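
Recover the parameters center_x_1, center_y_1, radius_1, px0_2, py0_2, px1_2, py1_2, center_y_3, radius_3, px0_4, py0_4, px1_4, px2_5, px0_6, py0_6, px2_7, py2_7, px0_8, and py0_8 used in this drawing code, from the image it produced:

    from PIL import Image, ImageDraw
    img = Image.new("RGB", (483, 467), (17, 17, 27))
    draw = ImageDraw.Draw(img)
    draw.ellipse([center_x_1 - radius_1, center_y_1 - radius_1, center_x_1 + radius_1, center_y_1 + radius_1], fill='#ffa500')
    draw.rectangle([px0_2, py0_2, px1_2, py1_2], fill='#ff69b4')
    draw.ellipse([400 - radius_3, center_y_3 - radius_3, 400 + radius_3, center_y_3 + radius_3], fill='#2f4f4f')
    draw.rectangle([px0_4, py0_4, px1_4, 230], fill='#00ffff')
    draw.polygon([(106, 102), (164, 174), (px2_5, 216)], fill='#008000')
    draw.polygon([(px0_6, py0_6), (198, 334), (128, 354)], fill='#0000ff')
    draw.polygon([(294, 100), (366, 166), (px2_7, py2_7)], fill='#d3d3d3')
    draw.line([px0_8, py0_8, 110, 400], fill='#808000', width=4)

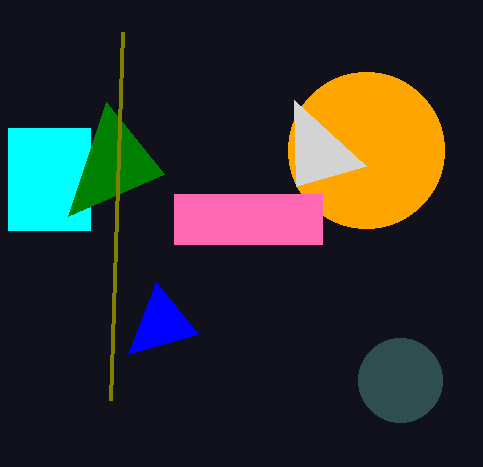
center_x_1 = 366; center_y_1 = 150; radius_1 = 78; px0_2 = 174; py0_2 = 194; px1_2 = 322; py1_2 = 244; center_y_3 = 380; radius_3 = 42; px0_4 = 8; py0_4 = 128; px1_4 = 90; px2_5 = 68; px0_6 = 156; py0_6 = 282; px2_7 = 296; py2_7 = 186; px0_8 = 122; py0_8 = 32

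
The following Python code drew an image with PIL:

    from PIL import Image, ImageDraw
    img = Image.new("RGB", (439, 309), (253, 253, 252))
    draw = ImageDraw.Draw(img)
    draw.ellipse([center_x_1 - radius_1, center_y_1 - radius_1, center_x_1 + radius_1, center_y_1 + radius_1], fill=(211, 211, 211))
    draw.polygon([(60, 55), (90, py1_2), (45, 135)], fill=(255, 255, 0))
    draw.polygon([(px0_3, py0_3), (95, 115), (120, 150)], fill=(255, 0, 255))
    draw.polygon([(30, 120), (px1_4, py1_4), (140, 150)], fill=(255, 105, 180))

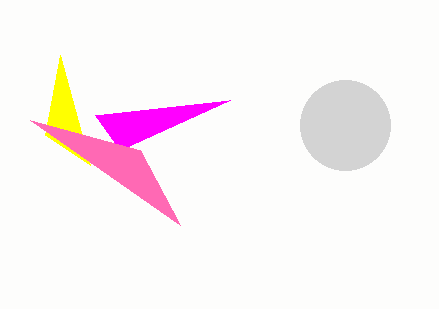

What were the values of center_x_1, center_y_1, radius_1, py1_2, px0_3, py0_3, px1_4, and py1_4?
center_x_1 = 345
center_y_1 = 125
radius_1 = 45
py1_2 = 165
px0_3 = 230
py0_3 = 100
px1_4 = 180
py1_4 = 225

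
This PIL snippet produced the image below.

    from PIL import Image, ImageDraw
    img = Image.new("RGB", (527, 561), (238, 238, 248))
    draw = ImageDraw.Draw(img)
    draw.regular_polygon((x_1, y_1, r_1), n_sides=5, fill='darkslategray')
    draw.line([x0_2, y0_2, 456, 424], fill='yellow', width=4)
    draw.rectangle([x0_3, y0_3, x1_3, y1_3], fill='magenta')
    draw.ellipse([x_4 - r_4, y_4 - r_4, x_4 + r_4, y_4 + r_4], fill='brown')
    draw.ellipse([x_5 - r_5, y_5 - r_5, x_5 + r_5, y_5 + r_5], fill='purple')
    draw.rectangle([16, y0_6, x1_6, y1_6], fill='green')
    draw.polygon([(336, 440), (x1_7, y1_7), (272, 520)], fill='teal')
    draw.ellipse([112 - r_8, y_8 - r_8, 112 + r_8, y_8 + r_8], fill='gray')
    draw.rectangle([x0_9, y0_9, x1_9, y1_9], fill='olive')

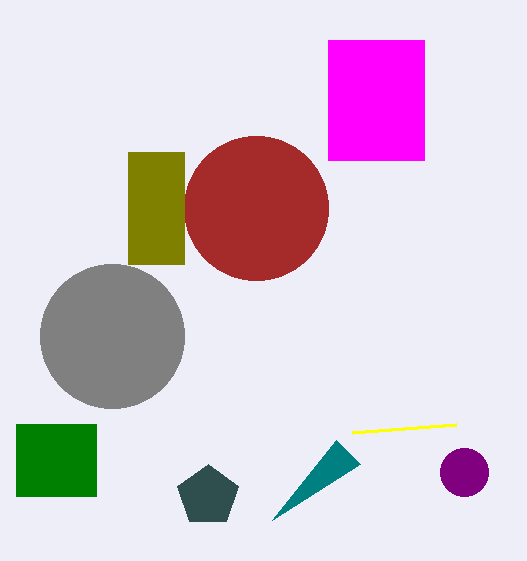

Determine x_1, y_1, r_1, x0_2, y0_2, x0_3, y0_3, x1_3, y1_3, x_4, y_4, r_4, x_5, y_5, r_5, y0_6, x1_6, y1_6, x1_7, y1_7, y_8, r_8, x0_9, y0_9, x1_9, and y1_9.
x_1 = 208; y_1 = 496; r_1 = 32; x0_2 = 352; y0_2 = 432; x0_3 = 328; y0_3 = 40; x1_3 = 424; y1_3 = 160; x_4 = 256; y_4 = 208; r_4 = 72; x_5 = 464; y_5 = 472; r_5 = 24; y0_6 = 424; x1_6 = 96; y1_6 = 496; x1_7 = 360; y1_7 = 464; y_8 = 336; r_8 = 72; x0_9 = 128; y0_9 = 152; x1_9 = 184; y1_9 = 264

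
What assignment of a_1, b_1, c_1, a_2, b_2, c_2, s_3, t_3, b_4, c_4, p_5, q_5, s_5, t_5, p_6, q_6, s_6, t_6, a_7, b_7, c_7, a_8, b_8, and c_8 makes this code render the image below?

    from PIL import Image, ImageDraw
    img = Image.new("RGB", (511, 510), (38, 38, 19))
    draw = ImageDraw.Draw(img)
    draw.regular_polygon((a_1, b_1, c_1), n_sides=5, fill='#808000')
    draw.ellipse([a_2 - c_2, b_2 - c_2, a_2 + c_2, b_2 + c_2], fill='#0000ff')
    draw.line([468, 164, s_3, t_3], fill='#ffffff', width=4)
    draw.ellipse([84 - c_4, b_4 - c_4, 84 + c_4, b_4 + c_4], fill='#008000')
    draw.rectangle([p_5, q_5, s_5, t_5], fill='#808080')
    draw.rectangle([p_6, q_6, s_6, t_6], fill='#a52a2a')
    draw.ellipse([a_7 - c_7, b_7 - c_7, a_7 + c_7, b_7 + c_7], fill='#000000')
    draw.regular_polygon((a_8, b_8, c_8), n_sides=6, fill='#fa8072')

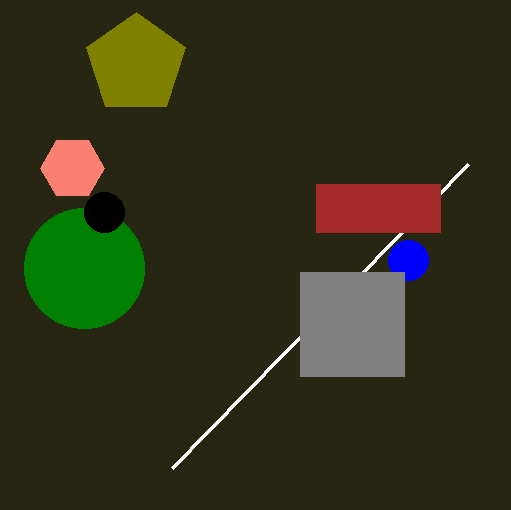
a_1 = 136, b_1 = 64, c_1 = 52, a_2 = 408, b_2 = 260, c_2 = 20, s_3 = 172, t_3 = 468, b_4 = 268, c_4 = 60, p_5 = 300, q_5 = 272, s_5 = 404, t_5 = 376, p_6 = 316, q_6 = 184, s_6 = 440, t_6 = 232, a_7 = 104, b_7 = 212, c_7 = 20, a_8 = 72, b_8 = 168, c_8 = 32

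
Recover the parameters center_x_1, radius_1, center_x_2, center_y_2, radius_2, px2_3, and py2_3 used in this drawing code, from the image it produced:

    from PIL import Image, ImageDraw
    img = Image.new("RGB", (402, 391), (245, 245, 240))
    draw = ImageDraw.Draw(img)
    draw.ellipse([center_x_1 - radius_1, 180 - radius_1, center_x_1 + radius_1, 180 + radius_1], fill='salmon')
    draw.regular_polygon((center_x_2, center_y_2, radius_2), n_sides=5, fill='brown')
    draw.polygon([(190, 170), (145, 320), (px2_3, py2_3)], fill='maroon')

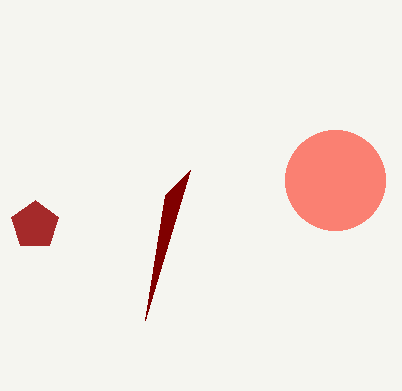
center_x_1 = 335
radius_1 = 50
center_x_2 = 35
center_y_2 = 225
radius_2 = 25
px2_3 = 165
py2_3 = 195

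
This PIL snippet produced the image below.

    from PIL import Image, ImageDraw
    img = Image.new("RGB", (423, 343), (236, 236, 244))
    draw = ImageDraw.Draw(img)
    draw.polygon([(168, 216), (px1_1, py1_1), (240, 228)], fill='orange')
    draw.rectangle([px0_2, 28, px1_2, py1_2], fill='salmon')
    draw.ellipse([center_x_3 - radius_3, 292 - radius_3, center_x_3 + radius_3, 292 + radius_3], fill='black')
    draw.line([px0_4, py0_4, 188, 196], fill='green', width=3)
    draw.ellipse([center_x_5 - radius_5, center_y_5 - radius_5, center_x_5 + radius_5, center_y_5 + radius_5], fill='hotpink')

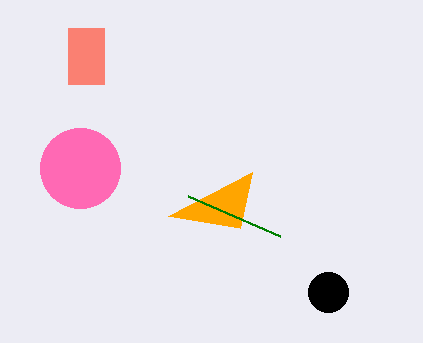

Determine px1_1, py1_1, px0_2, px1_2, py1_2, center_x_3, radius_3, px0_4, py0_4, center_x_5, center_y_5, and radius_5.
px1_1 = 252
py1_1 = 172
px0_2 = 68
px1_2 = 104
py1_2 = 84
center_x_3 = 328
radius_3 = 20
px0_4 = 280
py0_4 = 236
center_x_5 = 80
center_y_5 = 168
radius_5 = 40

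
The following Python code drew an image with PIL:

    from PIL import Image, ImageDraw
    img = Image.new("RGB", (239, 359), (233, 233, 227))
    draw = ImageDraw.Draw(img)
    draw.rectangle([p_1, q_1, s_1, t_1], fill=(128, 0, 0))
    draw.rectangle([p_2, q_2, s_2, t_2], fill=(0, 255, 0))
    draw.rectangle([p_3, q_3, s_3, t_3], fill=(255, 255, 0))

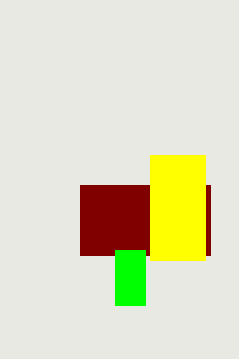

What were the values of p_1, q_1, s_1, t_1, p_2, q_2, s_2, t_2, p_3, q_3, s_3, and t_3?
p_1 = 80
q_1 = 185
s_1 = 210
t_1 = 255
p_2 = 115
q_2 = 250
s_2 = 145
t_2 = 305
p_3 = 150
q_3 = 155
s_3 = 205
t_3 = 260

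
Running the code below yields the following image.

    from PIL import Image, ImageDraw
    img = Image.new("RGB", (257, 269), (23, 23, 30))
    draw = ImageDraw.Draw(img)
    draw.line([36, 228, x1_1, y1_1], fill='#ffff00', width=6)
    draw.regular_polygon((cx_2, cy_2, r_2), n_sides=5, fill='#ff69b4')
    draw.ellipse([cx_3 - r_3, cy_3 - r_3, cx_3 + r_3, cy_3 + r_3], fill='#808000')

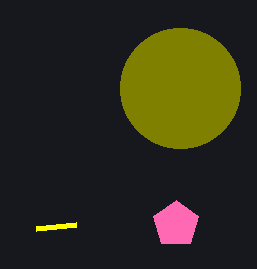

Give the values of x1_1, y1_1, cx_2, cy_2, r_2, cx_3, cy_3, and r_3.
x1_1 = 76; y1_1 = 224; cx_2 = 176; cy_2 = 224; r_2 = 24; cx_3 = 180; cy_3 = 88; r_3 = 60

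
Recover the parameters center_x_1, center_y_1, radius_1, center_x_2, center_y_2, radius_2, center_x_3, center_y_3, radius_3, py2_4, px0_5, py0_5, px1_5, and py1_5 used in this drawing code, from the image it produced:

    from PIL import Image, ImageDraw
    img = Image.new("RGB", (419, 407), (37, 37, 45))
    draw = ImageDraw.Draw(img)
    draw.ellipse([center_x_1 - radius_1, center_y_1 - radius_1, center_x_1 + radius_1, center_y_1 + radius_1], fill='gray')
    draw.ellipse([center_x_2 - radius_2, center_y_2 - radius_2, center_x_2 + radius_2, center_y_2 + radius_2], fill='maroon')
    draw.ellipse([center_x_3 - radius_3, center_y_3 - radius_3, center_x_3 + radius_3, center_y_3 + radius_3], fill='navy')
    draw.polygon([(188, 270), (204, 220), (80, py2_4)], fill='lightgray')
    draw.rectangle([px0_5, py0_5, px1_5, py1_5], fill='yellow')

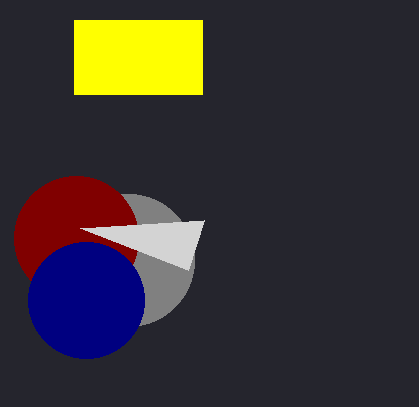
center_x_1 = 128; center_y_1 = 260; radius_1 = 66; center_x_2 = 76; center_y_2 = 238; radius_2 = 62; center_x_3 = 86; center_y_3 = 300; radius_3 = 58; py2_4 = 228; px0_5 = 74; py0_5 = 20; px1_5 = 202; py1_5 = 94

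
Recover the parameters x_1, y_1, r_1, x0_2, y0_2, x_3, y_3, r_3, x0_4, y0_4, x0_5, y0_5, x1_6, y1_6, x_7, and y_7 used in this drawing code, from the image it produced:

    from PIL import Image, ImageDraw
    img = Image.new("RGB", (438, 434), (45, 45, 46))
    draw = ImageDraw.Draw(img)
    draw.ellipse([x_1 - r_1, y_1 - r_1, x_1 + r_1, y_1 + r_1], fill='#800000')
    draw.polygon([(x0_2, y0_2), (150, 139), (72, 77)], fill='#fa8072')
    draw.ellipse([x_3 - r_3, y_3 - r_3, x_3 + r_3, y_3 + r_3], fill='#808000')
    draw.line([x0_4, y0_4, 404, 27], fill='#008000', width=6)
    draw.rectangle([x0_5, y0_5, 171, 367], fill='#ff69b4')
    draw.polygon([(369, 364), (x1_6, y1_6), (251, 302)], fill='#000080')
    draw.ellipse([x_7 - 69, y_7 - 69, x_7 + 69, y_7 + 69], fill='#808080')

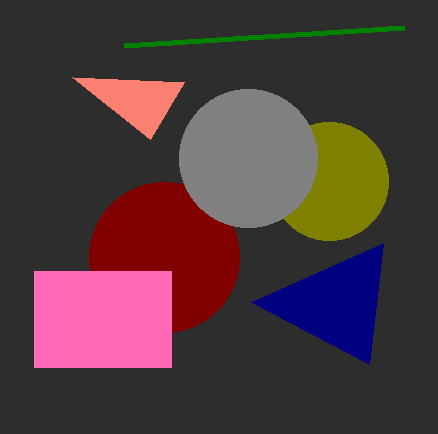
x_1 = 164, y_1 = 257, r_1 = 75, x0_2 = 184, y0_2 = 82, x_3 = 329, y_3 = 181, r_3 = 59, x0_4 = 124, y0_4 = 45, x0_5 = 34, y0_5 = 271, x1_6 = 383, y1_6 = 243, x_7 = 248, y_7 = 158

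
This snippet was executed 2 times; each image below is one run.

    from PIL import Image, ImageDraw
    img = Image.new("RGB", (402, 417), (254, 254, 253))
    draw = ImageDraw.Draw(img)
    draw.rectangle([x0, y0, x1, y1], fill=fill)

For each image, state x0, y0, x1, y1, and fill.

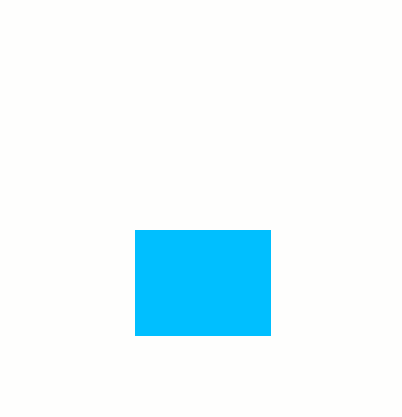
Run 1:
x0 = 135
y0 = 230
x1 = 270
y1 = 335
fill = 'deepskyblue'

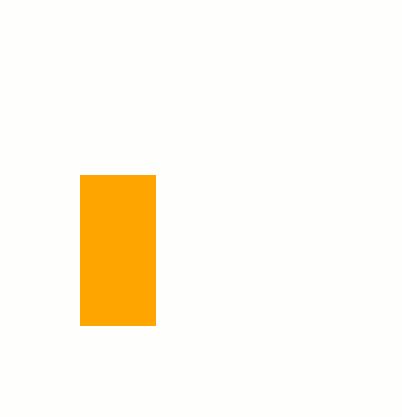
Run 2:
x0 = 80
y0 = 175
x1 = 155
y1 = 325
fill = 'orange'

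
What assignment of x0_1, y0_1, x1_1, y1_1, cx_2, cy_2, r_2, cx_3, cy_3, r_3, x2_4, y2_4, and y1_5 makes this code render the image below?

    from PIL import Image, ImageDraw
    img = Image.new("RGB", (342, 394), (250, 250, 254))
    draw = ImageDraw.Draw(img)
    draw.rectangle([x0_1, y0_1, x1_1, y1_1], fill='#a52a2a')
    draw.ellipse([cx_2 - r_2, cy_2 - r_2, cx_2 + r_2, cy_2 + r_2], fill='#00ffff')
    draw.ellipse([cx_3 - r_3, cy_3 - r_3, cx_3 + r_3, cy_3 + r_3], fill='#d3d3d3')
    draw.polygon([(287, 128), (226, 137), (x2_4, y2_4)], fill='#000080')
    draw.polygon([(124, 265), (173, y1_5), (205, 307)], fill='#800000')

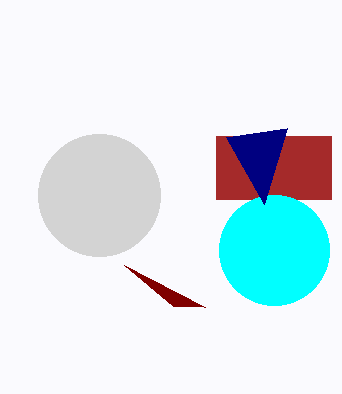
x0_1 = 216, y0_1 = 136, x1_1 = 331, y1_1 = 199, cx_2 = 274, cy_2 = 250, r_2 = 55, cx_3 = 99, cy_3 = 195, r_3 = 61, x2_4 = 264, y2_4 = 204, y1_5 = 306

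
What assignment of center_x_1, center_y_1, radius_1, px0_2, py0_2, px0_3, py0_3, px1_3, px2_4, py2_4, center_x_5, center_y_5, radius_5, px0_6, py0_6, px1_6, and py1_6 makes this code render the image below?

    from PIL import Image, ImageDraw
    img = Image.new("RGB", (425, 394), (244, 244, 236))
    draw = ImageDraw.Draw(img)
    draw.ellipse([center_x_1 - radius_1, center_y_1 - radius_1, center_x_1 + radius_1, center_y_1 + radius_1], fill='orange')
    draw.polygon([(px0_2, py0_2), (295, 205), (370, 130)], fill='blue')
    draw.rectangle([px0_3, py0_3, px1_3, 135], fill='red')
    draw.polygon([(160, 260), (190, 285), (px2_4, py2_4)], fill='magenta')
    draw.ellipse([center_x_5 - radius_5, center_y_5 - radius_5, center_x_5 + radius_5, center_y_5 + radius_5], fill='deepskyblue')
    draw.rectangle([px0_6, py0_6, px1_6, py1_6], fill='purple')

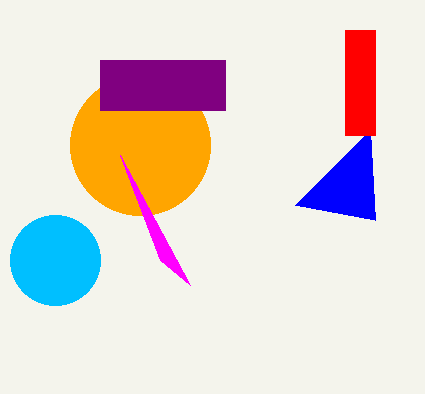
center_x_1 = 140
center_y_1 = 145
radius_1 = 70
px0_2 = 375
py0_2 = 220
px0_3 = 345
py0_3 = 30
px1_3 = 375
px2_4 = 120
py2_4 = 155
center_x_5 = 55
center_y_5 = 260
radius_5 = 45
px0_6 = 100
py0_6 = 60
px1_6 = 225
py1_6 = 110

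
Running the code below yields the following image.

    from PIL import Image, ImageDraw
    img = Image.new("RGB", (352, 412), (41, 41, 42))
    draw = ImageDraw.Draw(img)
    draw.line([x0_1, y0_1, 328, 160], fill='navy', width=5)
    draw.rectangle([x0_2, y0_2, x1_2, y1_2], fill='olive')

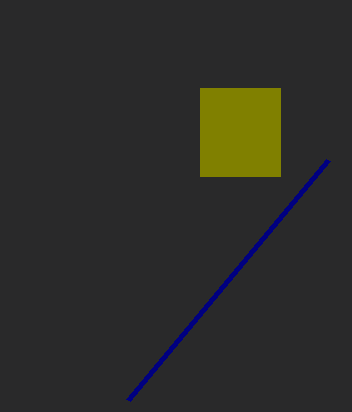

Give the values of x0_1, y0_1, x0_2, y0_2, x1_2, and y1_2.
x0_1 = 128
y0_1 = 400
x0_2 = 200
y0_2 = 88
x1_2 = 280
y1_2 = 176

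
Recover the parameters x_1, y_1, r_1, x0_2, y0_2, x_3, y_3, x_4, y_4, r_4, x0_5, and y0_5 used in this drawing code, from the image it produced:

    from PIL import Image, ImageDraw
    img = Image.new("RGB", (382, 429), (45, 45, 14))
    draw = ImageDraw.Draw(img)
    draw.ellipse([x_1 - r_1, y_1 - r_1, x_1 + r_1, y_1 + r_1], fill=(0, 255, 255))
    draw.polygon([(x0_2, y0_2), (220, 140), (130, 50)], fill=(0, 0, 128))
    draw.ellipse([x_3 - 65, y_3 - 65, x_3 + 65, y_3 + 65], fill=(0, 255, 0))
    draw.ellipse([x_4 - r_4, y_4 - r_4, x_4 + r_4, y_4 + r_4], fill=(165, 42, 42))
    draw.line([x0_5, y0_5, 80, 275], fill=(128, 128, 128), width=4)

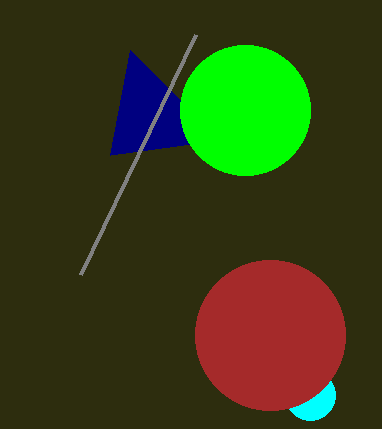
x_1 = 310, y_1 = 395, r_1 = 25, x0_2 = 110, y0_2 = 155, x_3 = 245, y_3 = 110, x_4 = 270, y_4 = 335, r_4 = 75, x0_5 = 195, y0_5 = 35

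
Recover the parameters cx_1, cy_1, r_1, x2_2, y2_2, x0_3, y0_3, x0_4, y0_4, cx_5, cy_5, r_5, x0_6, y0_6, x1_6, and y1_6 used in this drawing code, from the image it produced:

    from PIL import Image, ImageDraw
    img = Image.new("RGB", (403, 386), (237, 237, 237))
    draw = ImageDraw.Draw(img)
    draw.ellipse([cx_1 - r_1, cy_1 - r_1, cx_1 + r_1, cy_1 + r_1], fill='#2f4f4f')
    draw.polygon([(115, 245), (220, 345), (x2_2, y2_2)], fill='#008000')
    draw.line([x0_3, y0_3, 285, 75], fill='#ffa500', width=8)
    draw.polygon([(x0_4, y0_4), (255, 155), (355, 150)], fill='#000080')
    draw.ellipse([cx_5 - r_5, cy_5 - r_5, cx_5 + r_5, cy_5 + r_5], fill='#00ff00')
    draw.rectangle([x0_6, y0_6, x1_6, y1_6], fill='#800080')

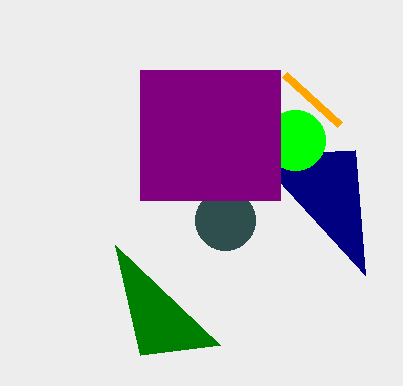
cx_1 = 225; cy_1 = 220; r_1 = 30; x2_2 = 140; y2_2 = 355; x0_3 = 340; y0_3 = 125; x0_4 = 365; y0_4 = 275; cx_5 = 295; cy_5 = 140; r_5 = 30; x0_6 = 140; y0_6 = 70; x1_6 = 280; y1_6 = 200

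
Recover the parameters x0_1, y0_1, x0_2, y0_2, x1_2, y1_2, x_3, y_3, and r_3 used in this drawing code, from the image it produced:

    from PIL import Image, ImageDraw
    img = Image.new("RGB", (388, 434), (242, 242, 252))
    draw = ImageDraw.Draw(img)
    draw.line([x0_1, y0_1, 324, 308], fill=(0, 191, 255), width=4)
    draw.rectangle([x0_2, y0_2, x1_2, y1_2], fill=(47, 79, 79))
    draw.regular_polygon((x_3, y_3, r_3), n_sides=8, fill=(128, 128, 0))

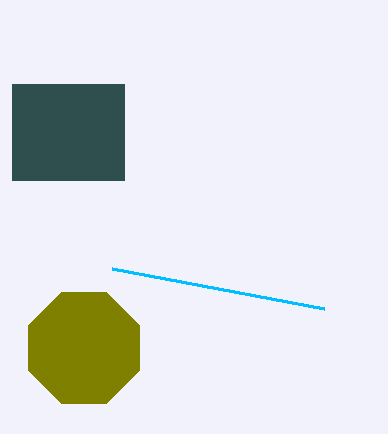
x0_1 = 112
y0_1 = 268
x0_2 = 12
y0_2 = 84
x1_2 = 124
y1_2 = 180
x_3 = 84
y_3 = 348
r_3 = 60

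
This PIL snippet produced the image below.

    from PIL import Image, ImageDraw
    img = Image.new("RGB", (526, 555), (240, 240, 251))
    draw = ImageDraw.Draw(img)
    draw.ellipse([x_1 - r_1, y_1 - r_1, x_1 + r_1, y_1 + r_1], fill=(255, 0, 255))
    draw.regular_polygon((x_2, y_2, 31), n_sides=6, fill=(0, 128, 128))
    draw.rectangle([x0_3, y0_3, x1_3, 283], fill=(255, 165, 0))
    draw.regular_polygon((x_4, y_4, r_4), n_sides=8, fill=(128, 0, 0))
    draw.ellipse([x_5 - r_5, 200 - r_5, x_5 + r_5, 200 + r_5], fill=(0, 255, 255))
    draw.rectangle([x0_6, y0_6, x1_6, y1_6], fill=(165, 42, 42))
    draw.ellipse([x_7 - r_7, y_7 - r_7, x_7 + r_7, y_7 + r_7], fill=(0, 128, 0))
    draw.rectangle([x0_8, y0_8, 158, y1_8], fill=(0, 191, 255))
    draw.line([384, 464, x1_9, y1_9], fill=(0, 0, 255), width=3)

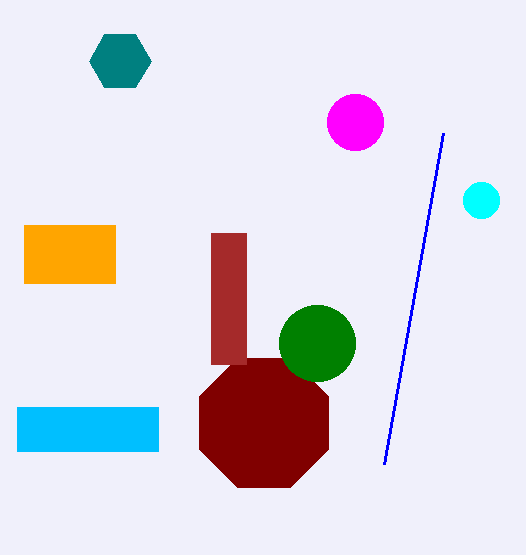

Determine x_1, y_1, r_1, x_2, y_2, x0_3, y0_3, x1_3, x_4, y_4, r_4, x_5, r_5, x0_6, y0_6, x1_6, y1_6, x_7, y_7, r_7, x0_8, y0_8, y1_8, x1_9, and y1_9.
x_1 = 355, y_1 = 122, r_1 = 28, x_2 = 120, y_2 = 61, x0_3 = 24, y0_3 = 225, x1_3 = 115, x_4 = 264, y_4 = 423, r_4 = 70, x_5 = 481, r_5 = 18, x0_6 = 211, y0_6 = 233, x1_6 = 246, y1_6 = 364, x_7 = 317, y_7 = 343, r_7 = 38, x0_8 = 17, y0_8 = 407, y1_8 = 451, x1_9 = 443, y1_9 = 133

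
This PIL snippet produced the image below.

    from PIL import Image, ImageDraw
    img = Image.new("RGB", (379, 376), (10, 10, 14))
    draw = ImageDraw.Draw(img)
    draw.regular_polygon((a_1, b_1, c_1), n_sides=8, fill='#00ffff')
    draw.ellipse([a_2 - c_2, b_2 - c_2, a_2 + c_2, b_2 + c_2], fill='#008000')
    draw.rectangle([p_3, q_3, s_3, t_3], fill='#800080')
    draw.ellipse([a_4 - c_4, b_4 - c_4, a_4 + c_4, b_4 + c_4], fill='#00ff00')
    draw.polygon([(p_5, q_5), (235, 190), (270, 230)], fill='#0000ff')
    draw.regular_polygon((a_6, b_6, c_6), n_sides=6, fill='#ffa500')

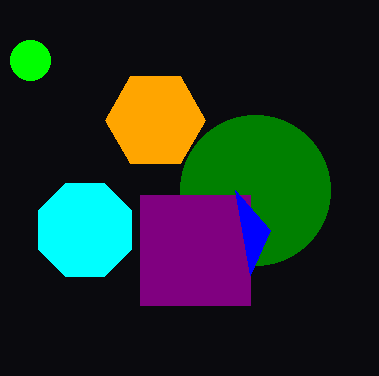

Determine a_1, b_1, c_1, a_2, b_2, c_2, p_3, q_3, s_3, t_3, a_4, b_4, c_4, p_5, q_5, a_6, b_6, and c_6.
a_1 = 85
b_1 = 230
c_1 = 50
a_2 = 255
b_2 = 190
c_2 = 75
p_3 = 140
q_3 = 195
s_3 = 250
t_3 = 305
a_4 = 30
b_4 = 60
c_4 = 20
p_5 = 250
q_5 = 275
a_6 = 155
b_6 = 120
c_6 = 50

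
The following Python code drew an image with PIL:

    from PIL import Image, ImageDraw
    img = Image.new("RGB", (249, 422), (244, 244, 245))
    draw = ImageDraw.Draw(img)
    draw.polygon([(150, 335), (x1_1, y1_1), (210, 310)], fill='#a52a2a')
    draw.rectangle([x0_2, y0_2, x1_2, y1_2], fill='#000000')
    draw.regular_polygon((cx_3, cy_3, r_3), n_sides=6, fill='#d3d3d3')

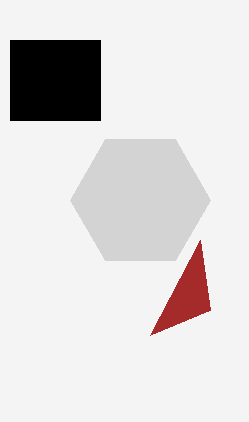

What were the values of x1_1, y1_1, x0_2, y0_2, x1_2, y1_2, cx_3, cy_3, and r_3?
x1_1 = 200, y1_1 = 240, x0_2 = 10, y0_2 = 40, x1_2 = 100, y1_2 = 120, cx_3 = 140, cy_3 = 200, r_3 = 70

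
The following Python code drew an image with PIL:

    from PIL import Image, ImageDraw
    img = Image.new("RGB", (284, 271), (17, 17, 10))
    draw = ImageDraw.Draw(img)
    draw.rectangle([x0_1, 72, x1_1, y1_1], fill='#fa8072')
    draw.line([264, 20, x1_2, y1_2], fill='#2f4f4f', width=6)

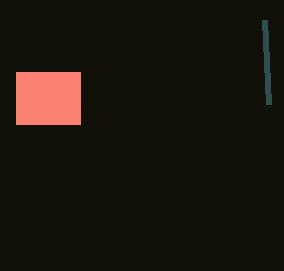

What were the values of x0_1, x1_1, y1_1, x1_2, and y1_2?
x0_1 = 16; x1_1 = 80; y1_1 = 124; x1_2 = 268; y1_2 = 104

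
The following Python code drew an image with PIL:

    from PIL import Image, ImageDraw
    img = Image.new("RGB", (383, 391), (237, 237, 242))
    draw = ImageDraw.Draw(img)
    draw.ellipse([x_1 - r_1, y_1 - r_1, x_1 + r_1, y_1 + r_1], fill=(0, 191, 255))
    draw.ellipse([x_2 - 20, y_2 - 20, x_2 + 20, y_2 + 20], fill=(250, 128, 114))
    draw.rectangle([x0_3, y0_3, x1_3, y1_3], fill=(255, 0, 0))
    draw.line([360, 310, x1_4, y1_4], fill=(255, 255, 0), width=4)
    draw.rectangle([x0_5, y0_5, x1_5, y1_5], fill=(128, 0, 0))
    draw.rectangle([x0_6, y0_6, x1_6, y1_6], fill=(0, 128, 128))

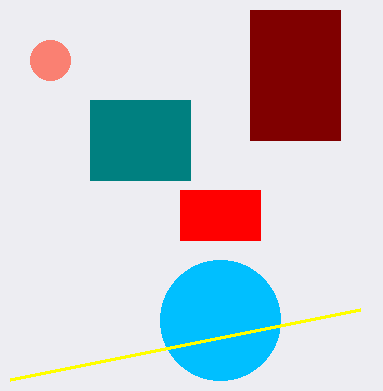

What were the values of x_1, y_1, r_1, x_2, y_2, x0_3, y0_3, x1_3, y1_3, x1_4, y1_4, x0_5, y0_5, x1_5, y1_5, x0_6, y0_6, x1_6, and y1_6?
x_1 = 220; y_1 = 320; r_1 = 60; x_2 = 50; y_2 = 60; x0_3 = 180; y0_3 = 190; x1_3 = 260; y1_3 = 240; x1_4 = 10; y1_4 = 380; x0_5 = 250; y0_5 = 10; x1_5 = 340; y1_5 = 140; x0_6 = 90; y0_6 = 100; x1_6 = 190; y1_6 = 180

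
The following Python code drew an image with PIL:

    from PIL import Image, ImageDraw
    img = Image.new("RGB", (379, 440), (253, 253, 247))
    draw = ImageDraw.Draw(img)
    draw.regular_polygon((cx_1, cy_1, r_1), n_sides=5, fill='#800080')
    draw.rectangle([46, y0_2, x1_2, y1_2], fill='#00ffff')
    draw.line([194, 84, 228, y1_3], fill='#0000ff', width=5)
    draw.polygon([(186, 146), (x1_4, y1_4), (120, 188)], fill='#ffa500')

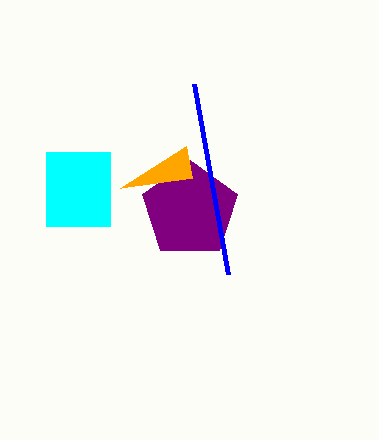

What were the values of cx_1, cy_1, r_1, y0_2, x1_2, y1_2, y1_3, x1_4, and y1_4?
cx_1 = 190; cy_1 = 210; r_1 = 50; y0_2 = 152; x1_2 = 110; y1_2 = 226; y1_3 = 274; x1_4 = 192; y1_4 = 178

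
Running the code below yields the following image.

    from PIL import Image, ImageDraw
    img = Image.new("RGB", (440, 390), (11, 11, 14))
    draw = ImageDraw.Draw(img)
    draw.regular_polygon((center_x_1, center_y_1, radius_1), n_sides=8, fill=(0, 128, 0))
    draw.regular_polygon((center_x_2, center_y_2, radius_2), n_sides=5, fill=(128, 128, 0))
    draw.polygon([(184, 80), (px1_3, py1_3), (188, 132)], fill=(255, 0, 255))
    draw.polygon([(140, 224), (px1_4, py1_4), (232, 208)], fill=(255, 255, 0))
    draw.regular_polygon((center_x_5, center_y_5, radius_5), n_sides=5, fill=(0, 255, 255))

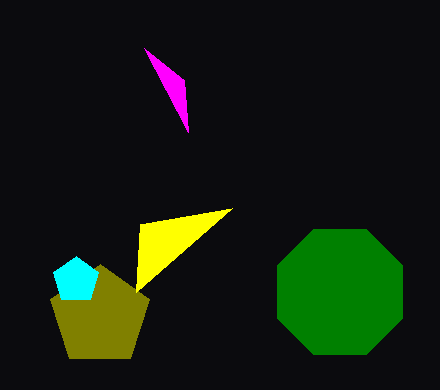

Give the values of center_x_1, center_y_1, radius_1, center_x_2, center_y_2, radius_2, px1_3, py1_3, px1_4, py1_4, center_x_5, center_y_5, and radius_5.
center_x_1 = 340, center_y_1 = 292, radius_1 = 68, center_x_2 = 100, center_y_2 = 316, radius_2 = 52, px1_3 = 144, py1_3 = 48, px1_4 = 136, py1_4 = 292, center_x_5 = 76, center_y_5 = 280, radius_5 = 24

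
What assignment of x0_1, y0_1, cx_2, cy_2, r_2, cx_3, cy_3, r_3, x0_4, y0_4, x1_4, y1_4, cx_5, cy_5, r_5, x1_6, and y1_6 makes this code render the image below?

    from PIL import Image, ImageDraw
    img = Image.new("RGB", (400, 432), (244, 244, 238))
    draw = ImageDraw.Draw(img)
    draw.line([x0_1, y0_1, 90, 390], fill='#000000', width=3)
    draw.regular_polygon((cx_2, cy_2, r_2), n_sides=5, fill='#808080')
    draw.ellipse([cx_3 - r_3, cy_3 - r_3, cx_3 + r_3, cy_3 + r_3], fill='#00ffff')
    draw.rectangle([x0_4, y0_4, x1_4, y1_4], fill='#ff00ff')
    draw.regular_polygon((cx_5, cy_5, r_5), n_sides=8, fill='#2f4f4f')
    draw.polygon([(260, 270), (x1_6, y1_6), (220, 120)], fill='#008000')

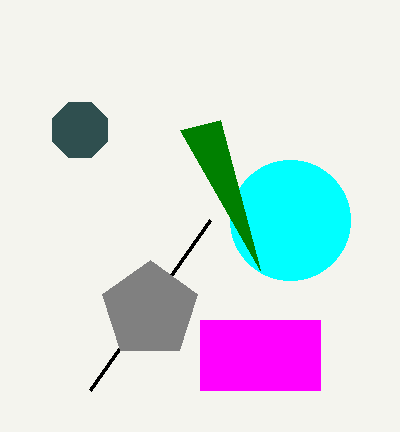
x0_1 = 210
y0_1 = 220
cx_2 = 150
cy_2 = 310
r_2 = 50
cx_3 = 290
cy_3 = 220
r_3 = 60
x0_4 = 200
y0_4 = 320
x1_4 = 320
y1_4 = 390
cx_5 = 80
cy_5 = 130
r_5 = 30
x1_6 = 180
y1_6 = 130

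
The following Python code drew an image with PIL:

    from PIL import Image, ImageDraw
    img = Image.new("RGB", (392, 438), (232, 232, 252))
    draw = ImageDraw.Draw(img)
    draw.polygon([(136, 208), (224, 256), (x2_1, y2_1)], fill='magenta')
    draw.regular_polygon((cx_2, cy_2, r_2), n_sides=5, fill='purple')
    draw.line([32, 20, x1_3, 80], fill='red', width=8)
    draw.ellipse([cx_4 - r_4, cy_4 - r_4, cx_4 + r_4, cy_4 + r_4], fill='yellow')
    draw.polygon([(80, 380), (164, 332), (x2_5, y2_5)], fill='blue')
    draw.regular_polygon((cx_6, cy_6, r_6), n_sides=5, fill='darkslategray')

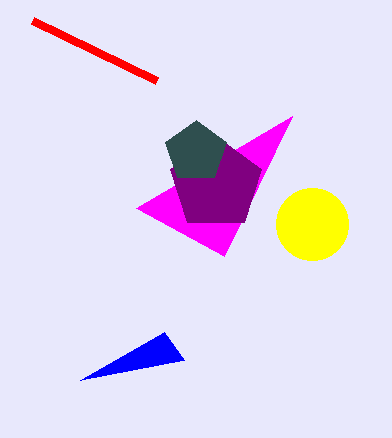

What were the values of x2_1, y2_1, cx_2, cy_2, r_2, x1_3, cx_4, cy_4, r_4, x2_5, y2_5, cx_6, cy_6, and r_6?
x2_1 = 292; y2_1 = 116; cx_2 = 216; cy_2 = 184; r_2 = 48; x1_3 = 156; cx_4 = 312; cy_4 = 224; r_4 = 36; x2_5 = 184; y2_5 = 360; cx_6 = 196; cy_6 = 152; r_6 = 32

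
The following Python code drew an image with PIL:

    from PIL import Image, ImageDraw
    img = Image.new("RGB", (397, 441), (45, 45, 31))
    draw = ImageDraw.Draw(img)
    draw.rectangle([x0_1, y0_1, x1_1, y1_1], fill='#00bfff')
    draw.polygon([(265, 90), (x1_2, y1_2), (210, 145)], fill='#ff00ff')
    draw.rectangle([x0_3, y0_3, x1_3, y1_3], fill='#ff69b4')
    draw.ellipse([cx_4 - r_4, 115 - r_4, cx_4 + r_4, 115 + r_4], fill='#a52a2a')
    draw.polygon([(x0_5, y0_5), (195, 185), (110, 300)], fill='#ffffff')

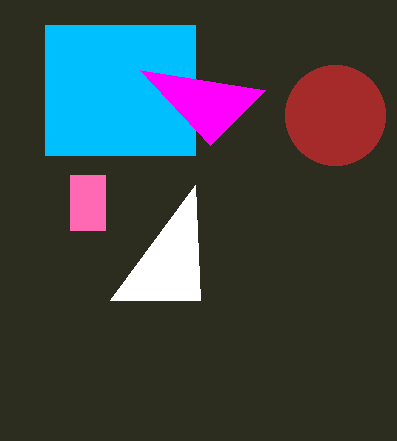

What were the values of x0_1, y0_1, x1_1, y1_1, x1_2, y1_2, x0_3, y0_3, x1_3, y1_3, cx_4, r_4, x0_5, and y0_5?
x0_1 = 45
y0_1 = 25
x1_1 = 195
y1_1 = 155
x1_2 = 140
y1_2 = 70
x0_3 = 70
y0_3 = 175
x1_3 = 105
y1_3 = 230
cx_4 = 335
r_4 = 50
x0_5 = 200
y0_5 = 300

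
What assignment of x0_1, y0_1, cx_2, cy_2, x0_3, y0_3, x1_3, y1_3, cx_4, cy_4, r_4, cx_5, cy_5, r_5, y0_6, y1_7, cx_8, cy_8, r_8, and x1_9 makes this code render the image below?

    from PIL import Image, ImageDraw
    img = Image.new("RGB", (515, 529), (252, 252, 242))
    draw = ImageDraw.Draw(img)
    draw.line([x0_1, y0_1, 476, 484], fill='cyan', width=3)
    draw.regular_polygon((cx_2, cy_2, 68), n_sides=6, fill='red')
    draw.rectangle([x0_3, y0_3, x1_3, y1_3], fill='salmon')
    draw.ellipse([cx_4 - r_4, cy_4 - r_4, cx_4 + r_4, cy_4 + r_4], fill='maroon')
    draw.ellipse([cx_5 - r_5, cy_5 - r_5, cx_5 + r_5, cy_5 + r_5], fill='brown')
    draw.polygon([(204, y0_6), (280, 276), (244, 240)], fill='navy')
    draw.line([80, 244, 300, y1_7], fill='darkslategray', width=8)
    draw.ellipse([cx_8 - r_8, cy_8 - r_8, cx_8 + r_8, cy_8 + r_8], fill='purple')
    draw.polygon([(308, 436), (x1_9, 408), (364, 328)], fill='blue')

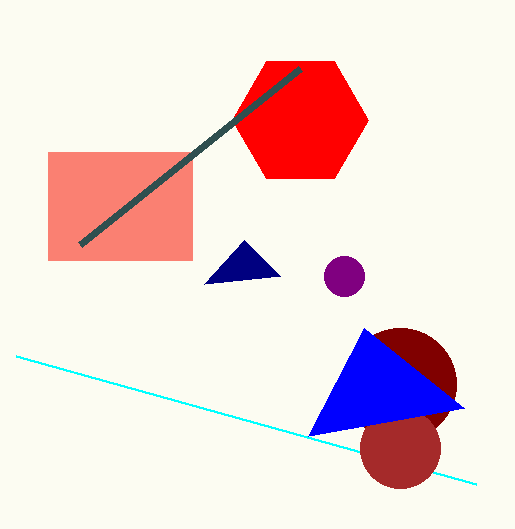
x0_1 = 16; y0_1 = 356; cx_2 = 300; cy_2 = 120; x0_3 = 48; y0_3 = 152; x1_3 = 192; y1_3 = 260; cx_4 = 400; cy_4 = 384; r_4 = 56; cx_5 = 400; cy_5 = 448; r_5 = 40; y0_6 = 284; y1_7 = 68; cx_8 = 344; cy_8 = 276; r_8 = 20; x1_9 = 464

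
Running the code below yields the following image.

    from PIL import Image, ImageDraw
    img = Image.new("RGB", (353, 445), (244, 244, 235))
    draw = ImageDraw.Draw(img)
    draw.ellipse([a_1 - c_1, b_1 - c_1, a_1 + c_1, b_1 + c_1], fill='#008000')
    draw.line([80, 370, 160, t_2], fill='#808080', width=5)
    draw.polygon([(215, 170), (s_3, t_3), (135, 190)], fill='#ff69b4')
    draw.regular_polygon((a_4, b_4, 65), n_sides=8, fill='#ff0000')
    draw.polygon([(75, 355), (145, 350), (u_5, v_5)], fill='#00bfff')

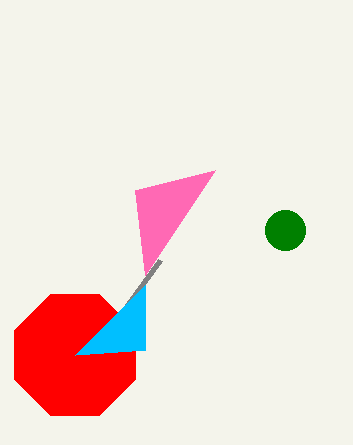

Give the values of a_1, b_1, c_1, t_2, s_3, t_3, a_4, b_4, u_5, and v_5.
a_1 = 285, b_1 = 230, c_1 = 20, t_2 = 260, s_3 = 145, t_3 = 275, a_4 = 75, b_4 = 355, u_5 = 145, v_5 = 285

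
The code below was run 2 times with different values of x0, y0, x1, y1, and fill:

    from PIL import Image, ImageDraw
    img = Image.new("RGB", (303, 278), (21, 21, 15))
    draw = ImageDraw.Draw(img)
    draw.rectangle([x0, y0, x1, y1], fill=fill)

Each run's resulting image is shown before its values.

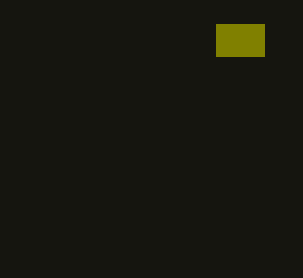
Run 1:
x0 = 216, y0 = 24, x1 = 264, y1 = 56, fill = 'olive'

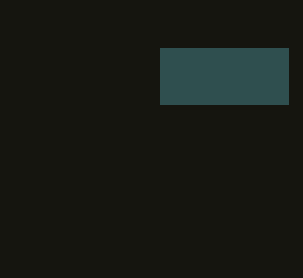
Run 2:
x0 = 160, y0 = 48, x1 = 288, y1 = 104, fill = 'darkslategray'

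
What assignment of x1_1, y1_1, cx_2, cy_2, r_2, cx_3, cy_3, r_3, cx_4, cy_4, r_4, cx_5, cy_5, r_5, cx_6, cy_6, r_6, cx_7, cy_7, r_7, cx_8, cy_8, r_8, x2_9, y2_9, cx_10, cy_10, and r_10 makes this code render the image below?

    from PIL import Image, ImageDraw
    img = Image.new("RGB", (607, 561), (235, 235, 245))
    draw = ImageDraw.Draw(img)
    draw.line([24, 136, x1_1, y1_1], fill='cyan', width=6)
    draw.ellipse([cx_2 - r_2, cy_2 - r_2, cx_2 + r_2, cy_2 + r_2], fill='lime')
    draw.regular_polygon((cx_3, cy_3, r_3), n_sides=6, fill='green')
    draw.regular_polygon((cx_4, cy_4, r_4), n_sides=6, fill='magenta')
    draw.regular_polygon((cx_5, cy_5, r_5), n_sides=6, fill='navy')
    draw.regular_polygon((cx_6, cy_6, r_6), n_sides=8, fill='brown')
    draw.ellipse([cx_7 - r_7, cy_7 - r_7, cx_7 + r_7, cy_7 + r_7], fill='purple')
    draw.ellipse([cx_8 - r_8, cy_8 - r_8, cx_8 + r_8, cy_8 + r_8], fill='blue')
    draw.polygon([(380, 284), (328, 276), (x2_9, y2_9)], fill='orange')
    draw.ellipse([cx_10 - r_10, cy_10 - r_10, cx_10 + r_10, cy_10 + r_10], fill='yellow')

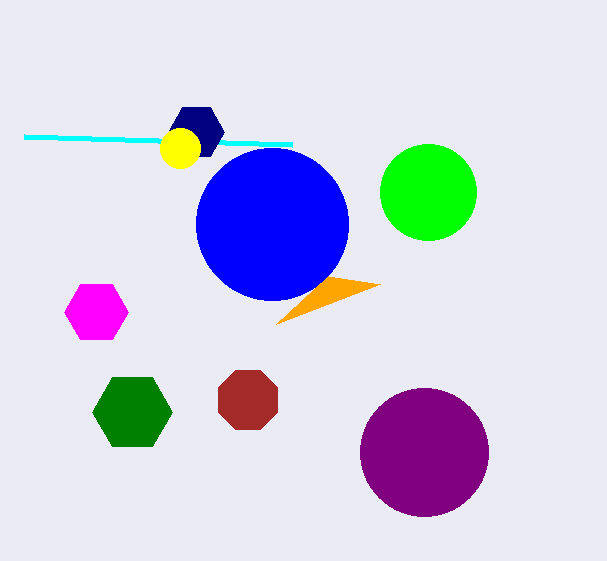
x1_1 = 292; y1_1 = 144; cx_2 = 428; cy_2 = 192; r_2 = 48; cx_3 = 132; cy_3 = 412; r_3 = 40; cx_4 = 96; cy_4 = 312; r_4 = 32; cx_5 = 196; cy_5 = 132; r_5 = 28; cx_6 = 248; cy_6 = 400; r_6 = 32; cx_7 = 424; cy_7 = 452; r_7 = 64; cx_8 = 272; cy_8 = 224; r_8 = 76; x2_9 = 276; y2_9 = 324; cx_10 = 180; cy_10 = 148; r_10 = 20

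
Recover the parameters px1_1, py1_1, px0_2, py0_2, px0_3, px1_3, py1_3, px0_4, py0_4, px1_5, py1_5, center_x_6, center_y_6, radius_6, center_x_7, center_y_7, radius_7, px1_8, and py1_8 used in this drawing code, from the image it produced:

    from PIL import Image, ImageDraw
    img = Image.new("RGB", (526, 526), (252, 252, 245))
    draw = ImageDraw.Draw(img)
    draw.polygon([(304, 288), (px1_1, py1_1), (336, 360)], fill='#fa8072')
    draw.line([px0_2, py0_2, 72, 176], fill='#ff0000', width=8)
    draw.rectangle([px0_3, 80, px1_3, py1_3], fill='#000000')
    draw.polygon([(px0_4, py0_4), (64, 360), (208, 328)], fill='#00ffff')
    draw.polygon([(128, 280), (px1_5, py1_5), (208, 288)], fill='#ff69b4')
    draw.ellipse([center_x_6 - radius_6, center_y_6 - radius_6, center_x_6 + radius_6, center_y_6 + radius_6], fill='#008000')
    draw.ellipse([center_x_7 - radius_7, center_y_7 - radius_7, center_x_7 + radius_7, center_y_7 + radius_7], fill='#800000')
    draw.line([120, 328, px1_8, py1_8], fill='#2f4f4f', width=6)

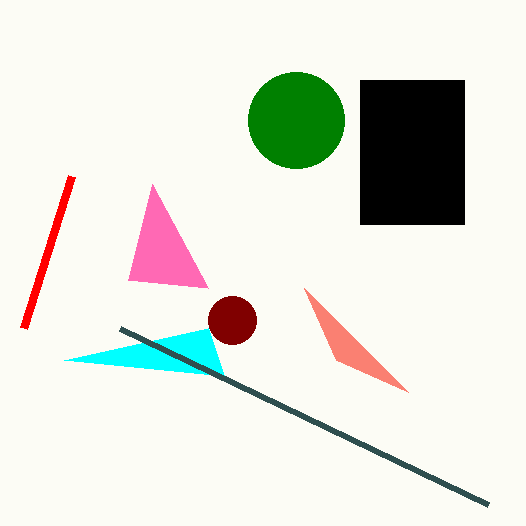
px1_1 = 408, py1_1 = 392, px0_2 = 24, py0_2 = 328, px0_3 = 360, px1_3 = 464, py1_3 = 224, px0_4 = 224, py0_4 = 376, px1_5 = 152, py1_5 = 184, center_x_6 = 296, center_y_6 = 120, radius_6 = 48, center_x_7 = 232, center_y_7 = 320, radius_7 = 24, px1_8 = 488, py1_8 = 504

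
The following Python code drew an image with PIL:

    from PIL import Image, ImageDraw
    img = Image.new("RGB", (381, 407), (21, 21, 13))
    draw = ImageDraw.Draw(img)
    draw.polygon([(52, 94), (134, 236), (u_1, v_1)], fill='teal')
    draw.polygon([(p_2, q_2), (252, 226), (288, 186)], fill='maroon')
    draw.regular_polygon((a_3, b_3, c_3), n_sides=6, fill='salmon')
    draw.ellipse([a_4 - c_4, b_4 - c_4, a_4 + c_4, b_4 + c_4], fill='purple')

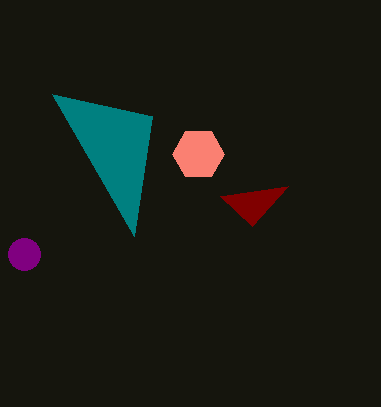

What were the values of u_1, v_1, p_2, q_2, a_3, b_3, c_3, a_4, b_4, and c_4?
u_1 = 152
v_1 = 116
p_2 = 220
q_2 = 196
a_3 = 198
b_3 = 154
c_3 = 26
a_4 = 24
b_4 = 254
c_4 = 16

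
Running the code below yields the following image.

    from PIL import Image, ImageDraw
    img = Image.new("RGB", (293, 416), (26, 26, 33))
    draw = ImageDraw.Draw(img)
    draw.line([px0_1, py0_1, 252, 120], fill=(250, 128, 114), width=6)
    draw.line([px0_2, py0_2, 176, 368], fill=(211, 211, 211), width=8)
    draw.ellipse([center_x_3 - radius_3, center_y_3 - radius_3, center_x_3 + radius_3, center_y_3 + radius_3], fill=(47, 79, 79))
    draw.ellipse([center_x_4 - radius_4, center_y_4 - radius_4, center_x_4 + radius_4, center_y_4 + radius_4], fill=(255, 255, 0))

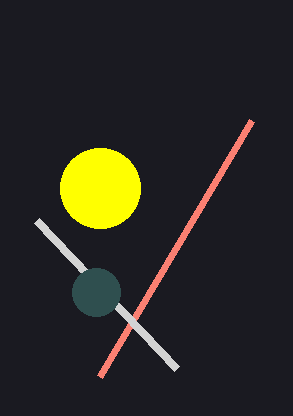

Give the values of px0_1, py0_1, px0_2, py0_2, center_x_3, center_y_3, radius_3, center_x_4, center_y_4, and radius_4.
px0_1 = 100; py0_1 = 376; px0_2 = 36; py0_2 = 220; center_x_3 = 96; center_y_3 = 292; radius_3 = 24; center_x_4 = 100; center_y_4 = 188; radius_4 = 40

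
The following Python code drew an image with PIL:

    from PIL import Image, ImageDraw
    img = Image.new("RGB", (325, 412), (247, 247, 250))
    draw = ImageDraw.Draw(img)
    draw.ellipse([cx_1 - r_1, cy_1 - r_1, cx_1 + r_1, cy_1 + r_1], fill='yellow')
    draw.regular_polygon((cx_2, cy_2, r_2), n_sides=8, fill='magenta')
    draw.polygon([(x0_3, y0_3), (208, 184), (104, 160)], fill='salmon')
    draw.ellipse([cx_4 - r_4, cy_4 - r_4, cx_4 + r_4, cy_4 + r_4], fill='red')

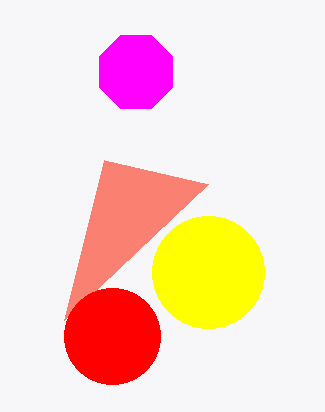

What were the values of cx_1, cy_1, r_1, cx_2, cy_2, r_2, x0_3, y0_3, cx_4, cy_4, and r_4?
cx_1 = 208, cy_1 = 272, r_1 = 56, cx_2 = 136, cy_2 = 72, r_2 = 40, x0_3 = 64, y0_3 = 320, cx_4 = 112, cy_4 = 336, r_4 = 48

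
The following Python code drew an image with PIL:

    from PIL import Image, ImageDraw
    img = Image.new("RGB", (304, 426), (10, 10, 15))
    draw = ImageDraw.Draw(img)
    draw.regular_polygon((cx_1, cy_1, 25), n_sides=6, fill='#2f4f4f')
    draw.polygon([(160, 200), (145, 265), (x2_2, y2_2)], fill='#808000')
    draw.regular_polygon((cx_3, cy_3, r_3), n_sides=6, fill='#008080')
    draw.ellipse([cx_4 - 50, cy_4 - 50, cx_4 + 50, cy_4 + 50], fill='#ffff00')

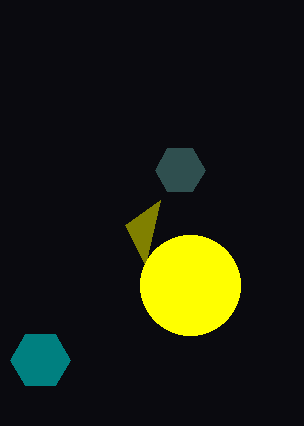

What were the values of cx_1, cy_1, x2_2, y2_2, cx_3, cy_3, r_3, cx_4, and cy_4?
cx_1 = 180; cy_1 = 170; x2_2 = 125; y2_2 = 225; cx_3 = 40; cy_3 = 360; r_3 = 30; cx_4 = 190; cy_4 = 285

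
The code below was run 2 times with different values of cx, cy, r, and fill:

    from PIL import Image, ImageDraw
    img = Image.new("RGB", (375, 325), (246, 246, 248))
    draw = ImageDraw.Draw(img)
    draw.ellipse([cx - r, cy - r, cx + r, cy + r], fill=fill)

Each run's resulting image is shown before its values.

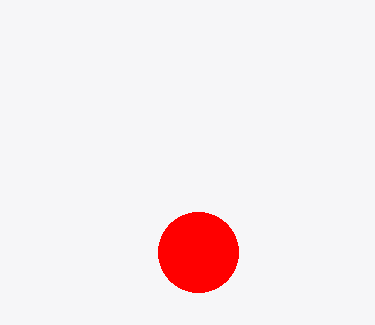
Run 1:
cx = 198
cy = 252
r = 40
fill = 'red'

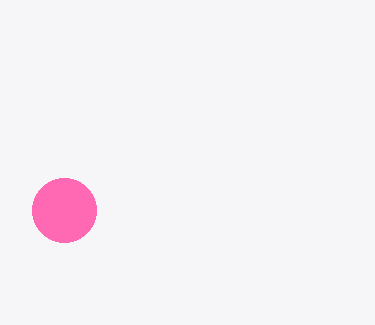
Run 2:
cx = 64; cy = 210; r = 32; fill = 'hotpink'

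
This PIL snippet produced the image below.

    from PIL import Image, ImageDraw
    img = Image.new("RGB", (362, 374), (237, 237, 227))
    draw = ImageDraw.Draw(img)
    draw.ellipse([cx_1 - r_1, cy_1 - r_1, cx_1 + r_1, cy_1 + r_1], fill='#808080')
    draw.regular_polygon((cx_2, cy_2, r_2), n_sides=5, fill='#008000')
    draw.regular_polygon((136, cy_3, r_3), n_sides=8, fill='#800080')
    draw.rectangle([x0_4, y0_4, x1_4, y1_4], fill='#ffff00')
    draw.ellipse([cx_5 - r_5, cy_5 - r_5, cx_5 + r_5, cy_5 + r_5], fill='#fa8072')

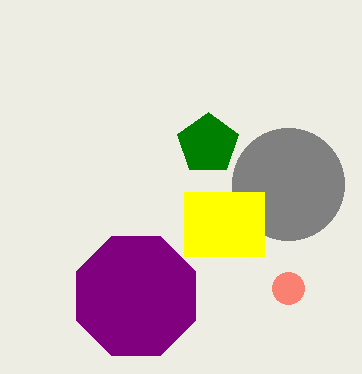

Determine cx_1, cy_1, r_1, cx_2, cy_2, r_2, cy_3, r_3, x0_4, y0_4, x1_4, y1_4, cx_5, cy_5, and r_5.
cx_1 = 288; cy_1 = 184; r_1 = 56; cx_2 = 208; cy_2 = 144; r_2 = 32; cy_3 = 296; r_3 = 64; x0_4 = 184; y0_4 = 192; x1_4 = 264; y1_4 = 256; cx_5 = 288; cy_5 = 288; r_5 = 16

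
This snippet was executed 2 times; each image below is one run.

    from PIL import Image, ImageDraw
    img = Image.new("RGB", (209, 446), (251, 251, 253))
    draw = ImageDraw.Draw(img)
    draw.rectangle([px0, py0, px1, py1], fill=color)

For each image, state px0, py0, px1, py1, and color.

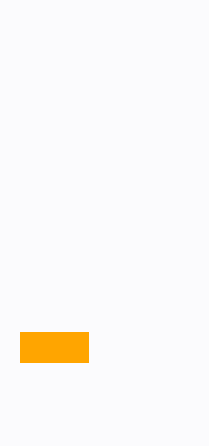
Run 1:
px0 = 20; py0 = 332; px1 = 88; py1 = 362; color = 'orange'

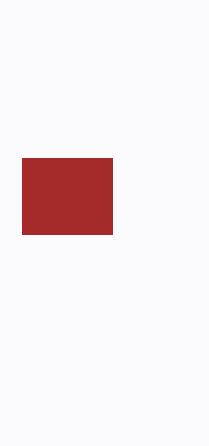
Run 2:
px0 = 22; py0 = 158; px1 = 112; py1 = 234; color = 'brown'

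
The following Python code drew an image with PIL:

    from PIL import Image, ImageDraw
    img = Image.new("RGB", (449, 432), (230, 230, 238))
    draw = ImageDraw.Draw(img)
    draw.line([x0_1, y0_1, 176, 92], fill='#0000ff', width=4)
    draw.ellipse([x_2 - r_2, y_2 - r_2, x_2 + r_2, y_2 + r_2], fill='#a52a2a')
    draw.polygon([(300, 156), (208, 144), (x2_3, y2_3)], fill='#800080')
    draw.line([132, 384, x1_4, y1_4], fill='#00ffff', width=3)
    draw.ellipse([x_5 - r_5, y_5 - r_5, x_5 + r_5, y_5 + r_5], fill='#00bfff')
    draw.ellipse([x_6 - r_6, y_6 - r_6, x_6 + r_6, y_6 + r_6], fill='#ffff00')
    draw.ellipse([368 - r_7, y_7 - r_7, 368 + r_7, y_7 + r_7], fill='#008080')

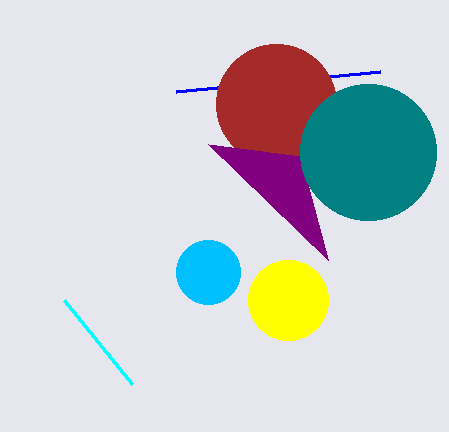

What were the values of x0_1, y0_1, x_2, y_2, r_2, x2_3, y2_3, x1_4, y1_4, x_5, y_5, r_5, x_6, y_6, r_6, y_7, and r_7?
x0_1 = 380
y0_1 = 72
x_2 = 276
y_2 = 104
r_2 = 60
x2_3 = 328
y2_3 = 260
x1_4 = 64
y1_4 = 300
x_5 = 208
y_5 = 272
r_5 = 32
x_6 = 288
y_6 = 300
r_6 = 40
y_7 = 152
r_7 = 68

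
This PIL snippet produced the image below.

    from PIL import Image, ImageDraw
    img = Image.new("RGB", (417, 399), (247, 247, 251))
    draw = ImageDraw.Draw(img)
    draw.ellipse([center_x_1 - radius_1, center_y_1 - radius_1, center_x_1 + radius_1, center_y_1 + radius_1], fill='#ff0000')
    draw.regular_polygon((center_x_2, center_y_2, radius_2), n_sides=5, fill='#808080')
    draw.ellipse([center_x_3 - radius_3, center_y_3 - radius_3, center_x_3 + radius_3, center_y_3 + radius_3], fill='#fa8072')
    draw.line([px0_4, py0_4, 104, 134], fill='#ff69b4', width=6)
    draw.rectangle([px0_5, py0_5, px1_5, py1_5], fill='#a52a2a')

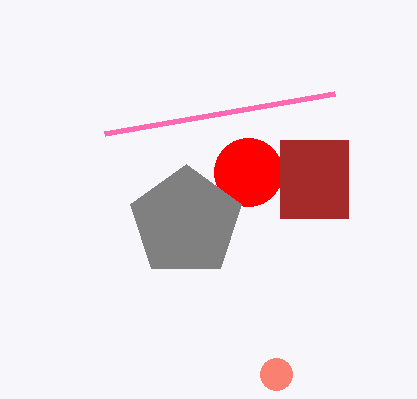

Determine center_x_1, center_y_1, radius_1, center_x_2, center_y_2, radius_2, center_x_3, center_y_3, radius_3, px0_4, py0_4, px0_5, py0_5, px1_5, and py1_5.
center_x_1 = 248, center_y_1 = 172, radius_1 = 34, center_x_2 = 186, center_y_2 = 222, radius_2 = 58, center_x_3 = 276, center_y_3 = 374, radius_3 = 16, px0_4 = 334, py0_4 = 94, px0_5 = 280, py0_5 = 140, px1_5 = 348, py1_5 = 218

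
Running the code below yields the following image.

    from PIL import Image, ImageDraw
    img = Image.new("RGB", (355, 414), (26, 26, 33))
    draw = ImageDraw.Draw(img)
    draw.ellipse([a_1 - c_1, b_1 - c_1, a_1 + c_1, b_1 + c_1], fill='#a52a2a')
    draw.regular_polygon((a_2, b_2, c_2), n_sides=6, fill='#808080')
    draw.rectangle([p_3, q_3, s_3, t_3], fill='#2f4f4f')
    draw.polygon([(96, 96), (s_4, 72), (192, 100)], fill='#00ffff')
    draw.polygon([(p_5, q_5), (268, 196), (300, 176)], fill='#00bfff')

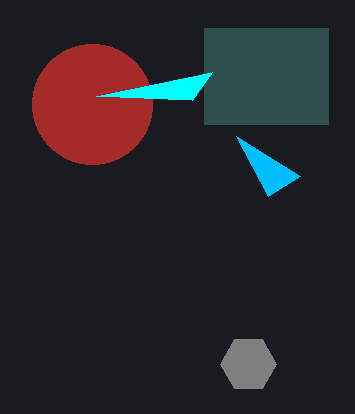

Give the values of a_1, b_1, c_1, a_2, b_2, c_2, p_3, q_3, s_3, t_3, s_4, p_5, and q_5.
a_1 = 92, b_1 = 104, c_1 = 60, a_2 = 248, b_2 = 364, c_2 = 28, p_3 = 204, q_3 = 28, s_3 = 328, t_3 = 124, s_4 = 212, p_5 = 236, q_5 = 136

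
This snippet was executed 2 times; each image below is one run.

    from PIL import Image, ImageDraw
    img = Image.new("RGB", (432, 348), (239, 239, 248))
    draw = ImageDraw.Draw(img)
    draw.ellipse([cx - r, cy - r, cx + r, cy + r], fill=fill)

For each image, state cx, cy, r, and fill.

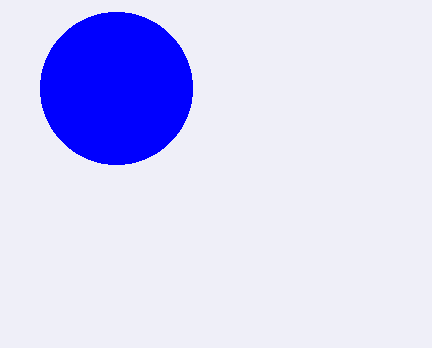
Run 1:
cx = 116, cy = 88, r = 76, fill = 'blue'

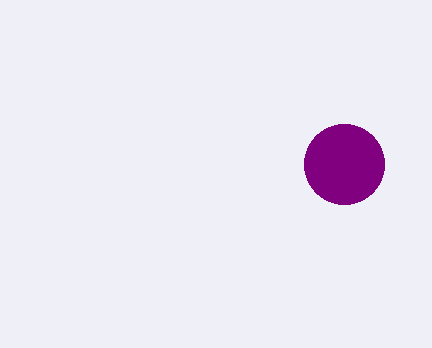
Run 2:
cx = 344
cy = 164
r = 40
fill = 'purple'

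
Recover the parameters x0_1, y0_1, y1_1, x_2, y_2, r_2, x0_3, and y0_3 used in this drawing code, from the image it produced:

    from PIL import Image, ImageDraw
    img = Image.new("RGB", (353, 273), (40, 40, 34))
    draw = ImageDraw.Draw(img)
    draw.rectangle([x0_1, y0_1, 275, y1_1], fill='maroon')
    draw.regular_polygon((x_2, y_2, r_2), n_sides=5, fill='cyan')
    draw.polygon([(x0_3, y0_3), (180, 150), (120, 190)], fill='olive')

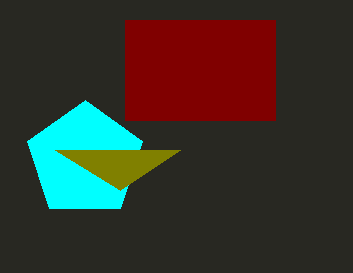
x0_1 = 125
y0_1 = 20
y1_1 = 120
x_2 = 85
y_2 = 160
r_2 = 60
x0_3 = 55
y0_3 = 150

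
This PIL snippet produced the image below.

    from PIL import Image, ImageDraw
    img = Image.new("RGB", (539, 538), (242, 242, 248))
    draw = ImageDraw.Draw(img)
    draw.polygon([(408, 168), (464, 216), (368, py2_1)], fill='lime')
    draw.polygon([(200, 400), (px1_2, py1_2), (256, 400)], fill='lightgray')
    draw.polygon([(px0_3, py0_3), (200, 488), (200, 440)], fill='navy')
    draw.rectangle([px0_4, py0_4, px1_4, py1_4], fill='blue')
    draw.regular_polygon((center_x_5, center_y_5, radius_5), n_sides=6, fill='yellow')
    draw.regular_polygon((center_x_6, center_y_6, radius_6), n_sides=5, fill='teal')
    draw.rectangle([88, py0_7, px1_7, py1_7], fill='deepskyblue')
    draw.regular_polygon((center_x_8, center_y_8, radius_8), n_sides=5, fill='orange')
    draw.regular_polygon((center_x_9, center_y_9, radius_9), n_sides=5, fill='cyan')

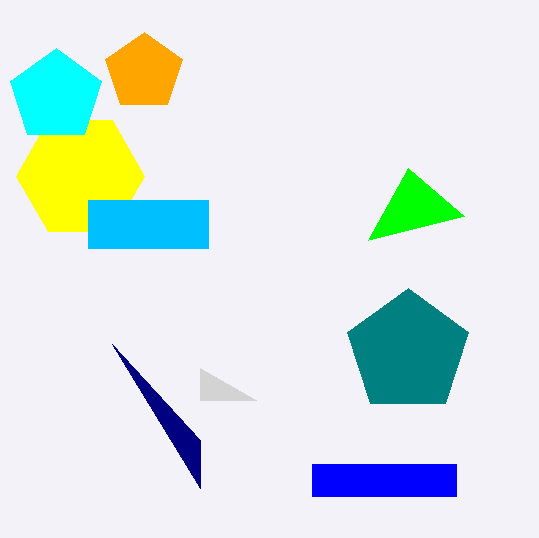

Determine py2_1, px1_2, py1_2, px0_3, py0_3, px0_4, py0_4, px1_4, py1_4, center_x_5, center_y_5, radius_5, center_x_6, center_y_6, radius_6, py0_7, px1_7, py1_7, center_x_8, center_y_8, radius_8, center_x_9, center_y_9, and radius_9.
py2_1 = 240, px1_2 = 200, py1_2 = 368, px0_3 = 112, py0_3 = 344, px0_4 = 312, py0_4 = 464, px1_4 = 456, py1_4 = 496, center_x_5 = 80, center_y_5 = 176, radius_5 = 64, center_x_6 = 408, center_y_6 = 352, radius_6 = 64, py0_7 = 200, px1_7 = 208, py1_7 = 248, center_x_8 = 144, center_y_8 = 72, radius_8 = 40, center_x_9 = 56, center_y_9 = 96, radius_9 = 48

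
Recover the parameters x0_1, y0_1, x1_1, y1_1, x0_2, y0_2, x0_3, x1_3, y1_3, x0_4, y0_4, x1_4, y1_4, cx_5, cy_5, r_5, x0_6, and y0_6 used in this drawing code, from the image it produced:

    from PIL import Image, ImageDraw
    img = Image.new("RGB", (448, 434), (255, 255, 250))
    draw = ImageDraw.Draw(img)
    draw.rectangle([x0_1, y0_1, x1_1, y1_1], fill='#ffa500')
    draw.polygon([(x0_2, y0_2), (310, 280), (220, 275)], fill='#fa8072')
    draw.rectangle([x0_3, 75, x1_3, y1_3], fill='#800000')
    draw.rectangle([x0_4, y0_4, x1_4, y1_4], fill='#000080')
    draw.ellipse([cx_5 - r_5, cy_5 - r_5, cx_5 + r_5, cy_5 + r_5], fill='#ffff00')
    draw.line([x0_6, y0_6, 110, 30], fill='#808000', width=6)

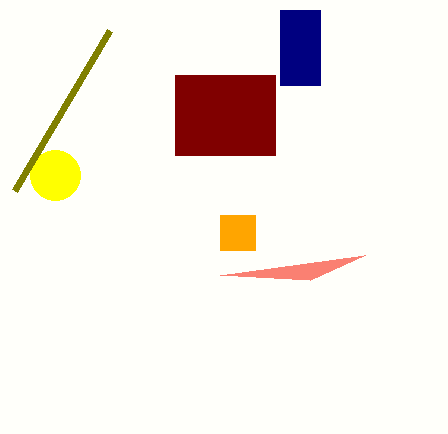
x0_1 = 220, y0_1 = 215, x1_1 = 255, y1_1 = 250, x0_2 = 365, y0_2 = 255, x0_3 = 175, x1_3 = 275, y1_3 = 155, x0_4 = 280, y0_4 = 10, x1_4 = 320, y1_4 = 85, cx_5 = 55, cy_5 = 175, r_5 = 25, x0_6 = 15, y0_6 = 190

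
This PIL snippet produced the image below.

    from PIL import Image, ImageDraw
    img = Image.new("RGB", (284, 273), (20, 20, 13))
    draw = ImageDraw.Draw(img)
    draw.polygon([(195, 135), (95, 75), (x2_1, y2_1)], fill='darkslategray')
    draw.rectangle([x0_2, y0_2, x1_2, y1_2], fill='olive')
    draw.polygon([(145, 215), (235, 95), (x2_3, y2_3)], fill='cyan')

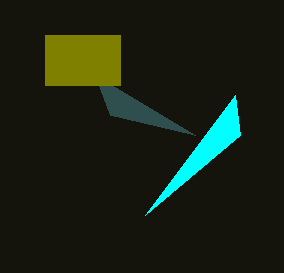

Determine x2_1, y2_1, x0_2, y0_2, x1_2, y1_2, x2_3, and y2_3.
x2_1 = 110, y2_1 = 115, x0_2 = 45, y0_2 = 35, x1_2 = 120, y1_2 = 85, x2_3 = 240, y2_3 = 135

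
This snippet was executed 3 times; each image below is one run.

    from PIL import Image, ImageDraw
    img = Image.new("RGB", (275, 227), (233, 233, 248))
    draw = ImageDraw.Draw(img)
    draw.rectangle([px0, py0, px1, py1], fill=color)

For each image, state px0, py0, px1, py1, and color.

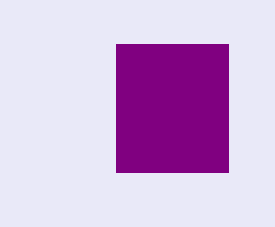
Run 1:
px0 = 116, py0 = 44, px1 = 228, py1 = 172, color = 'purple'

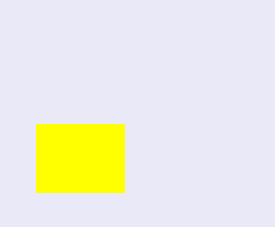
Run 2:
px0 = 36; py0 = 124; px1 = 124; py1 = 192; color = 'yellow'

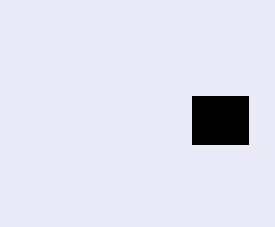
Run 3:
px0 = 192
py0 = 96
px1 = 248
py1 = 144
color = 'black'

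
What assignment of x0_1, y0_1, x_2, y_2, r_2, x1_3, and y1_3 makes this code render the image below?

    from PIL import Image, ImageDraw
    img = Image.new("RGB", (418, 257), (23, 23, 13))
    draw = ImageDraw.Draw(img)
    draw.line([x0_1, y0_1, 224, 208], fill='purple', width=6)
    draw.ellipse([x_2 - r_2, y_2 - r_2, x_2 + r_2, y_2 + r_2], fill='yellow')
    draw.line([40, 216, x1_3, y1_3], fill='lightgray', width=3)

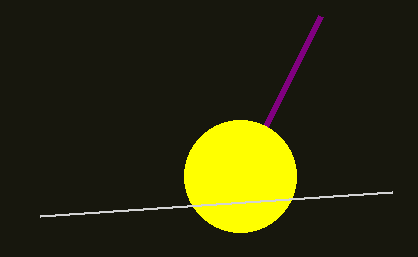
x0_1 = 320; y0_1 = 16; x_2 = 240; y_2 = 176; r_2 = 56; x1_3 = 392; y1_3 = 192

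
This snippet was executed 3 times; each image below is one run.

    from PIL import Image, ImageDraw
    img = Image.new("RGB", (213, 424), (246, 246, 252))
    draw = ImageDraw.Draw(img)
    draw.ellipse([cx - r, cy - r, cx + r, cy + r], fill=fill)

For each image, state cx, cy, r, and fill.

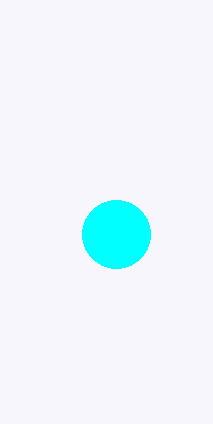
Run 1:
cx = 116; cy = 234; r = 34; fill = 'cyan'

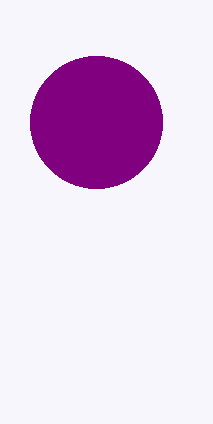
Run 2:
cx = 96, cy = 122, r = 66, fill = 'purple'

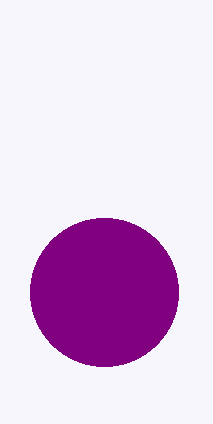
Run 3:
cx = 104
cy = 292
r = 74
fill = 'purple'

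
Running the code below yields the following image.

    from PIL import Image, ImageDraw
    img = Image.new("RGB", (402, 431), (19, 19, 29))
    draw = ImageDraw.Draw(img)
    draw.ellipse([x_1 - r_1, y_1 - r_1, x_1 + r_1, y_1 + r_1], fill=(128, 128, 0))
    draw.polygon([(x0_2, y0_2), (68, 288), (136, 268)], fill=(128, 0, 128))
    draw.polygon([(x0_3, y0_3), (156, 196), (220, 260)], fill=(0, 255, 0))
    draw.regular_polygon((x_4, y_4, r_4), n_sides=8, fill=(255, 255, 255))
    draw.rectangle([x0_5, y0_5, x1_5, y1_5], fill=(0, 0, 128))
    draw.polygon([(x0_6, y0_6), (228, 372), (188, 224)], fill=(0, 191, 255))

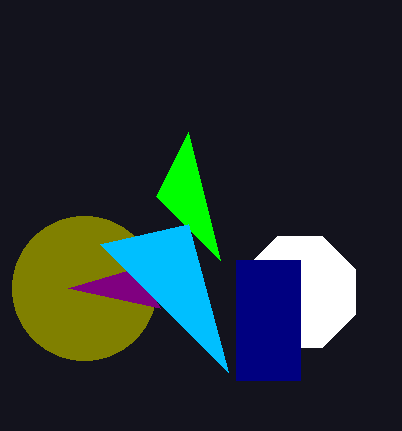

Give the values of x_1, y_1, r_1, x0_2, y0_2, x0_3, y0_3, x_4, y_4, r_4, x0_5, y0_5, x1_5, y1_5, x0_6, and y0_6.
x_1 = 84; y_1 = 288; r_1 = 72; x0_2 = 160; y0_2 = 308; x0_3 = 188; y0_3 = 132; x_4 = 300; y_4 = 292; r_4 = 60; x0_5 = 236; y0_5 = 260; x1_5 = 300; y1_5 = 380; x0_6 = 100; y0_6 = 244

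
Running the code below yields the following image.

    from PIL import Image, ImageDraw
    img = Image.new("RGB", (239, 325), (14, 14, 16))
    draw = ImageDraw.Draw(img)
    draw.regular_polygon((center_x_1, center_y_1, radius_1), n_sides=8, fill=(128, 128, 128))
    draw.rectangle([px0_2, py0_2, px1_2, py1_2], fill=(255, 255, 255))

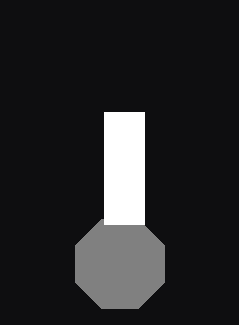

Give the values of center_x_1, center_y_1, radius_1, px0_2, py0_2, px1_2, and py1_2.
center_x_1 = 120
center_y_1 = 264
radius_1 = 48
px0_2 = 104
py0_2 = 112
px1_2 = 144
py1_2 = 224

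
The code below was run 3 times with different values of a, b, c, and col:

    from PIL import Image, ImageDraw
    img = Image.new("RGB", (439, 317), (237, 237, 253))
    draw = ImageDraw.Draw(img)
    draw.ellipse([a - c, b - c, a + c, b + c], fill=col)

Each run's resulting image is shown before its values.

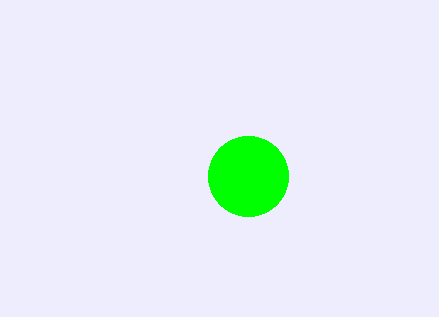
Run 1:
a = 248, b = 176, c = 40, col = 'lime'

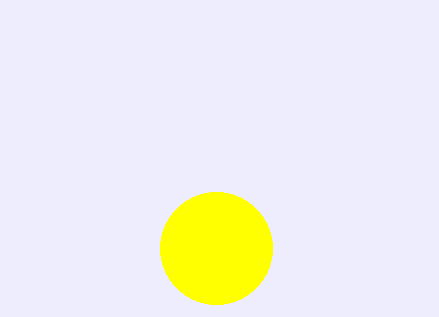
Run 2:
a = 216, b = 248, c = 56, col = 'yellow'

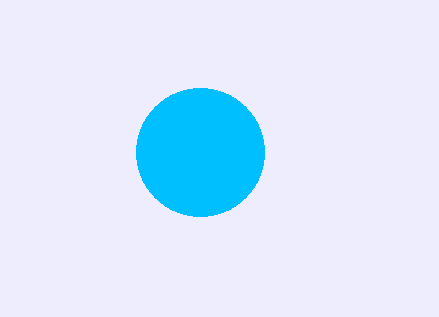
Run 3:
a = 200, b = 152, c = 64, col = 'deepskyblue'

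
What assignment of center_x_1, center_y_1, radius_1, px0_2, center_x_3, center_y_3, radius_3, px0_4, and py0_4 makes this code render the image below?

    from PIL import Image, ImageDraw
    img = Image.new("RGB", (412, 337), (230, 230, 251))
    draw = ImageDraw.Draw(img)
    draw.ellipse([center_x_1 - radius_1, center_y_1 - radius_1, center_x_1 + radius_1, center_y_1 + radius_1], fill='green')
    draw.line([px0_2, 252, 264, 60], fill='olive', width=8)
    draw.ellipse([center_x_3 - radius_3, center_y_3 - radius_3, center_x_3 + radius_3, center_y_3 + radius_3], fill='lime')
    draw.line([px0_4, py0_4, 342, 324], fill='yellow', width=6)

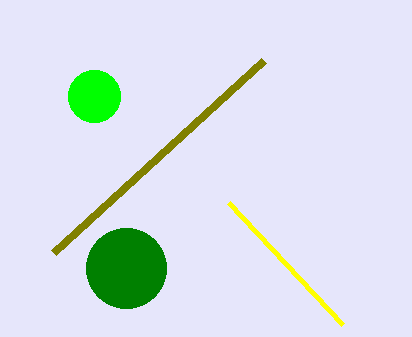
center_x_1 = 126; center_y_1 = 268; radius_1 = 40; px0_2 = 54; center_x_3 = 94; center_y_3 = 96; radius_3 = 26; px0_4 = 228; py0_4 = 202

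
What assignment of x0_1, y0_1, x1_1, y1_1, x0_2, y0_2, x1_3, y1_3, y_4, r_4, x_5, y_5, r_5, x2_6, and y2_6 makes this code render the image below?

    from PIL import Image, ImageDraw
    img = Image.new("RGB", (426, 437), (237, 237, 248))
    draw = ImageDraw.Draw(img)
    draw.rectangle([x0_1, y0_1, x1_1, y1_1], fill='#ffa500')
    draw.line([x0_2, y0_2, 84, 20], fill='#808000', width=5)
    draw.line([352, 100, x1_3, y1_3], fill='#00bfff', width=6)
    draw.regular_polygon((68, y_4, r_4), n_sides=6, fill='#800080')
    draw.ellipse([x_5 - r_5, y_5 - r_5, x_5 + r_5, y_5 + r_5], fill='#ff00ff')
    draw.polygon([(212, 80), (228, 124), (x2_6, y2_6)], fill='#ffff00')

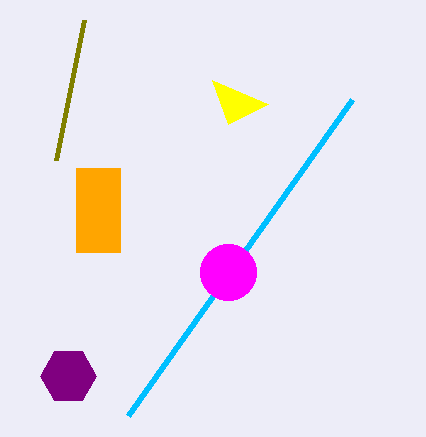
x0_1 = 76; y0_1 = 168; x1_1 = 120; y1_1 = 252; x0_2 = 56; y0_2 = 160; x1_3 = 128; y1_3 = 416; y_4 = 376; r_4 = 28; x_5 = 228; y_5 = 272; r_5 = 28; x2_6 = 268; y2_6 = 104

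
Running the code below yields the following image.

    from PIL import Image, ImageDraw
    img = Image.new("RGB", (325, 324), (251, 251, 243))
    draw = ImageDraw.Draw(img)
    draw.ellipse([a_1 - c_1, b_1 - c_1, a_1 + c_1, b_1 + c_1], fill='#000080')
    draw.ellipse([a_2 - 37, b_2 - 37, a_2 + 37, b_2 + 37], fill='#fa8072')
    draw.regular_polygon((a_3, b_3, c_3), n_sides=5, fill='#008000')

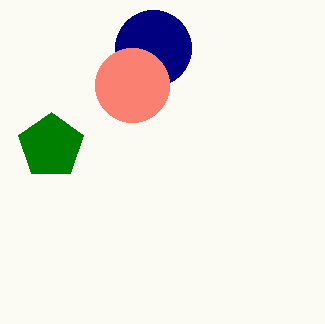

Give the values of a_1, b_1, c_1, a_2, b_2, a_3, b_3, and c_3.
a_1 = 153; b_1 = 48; c_1 = 38; a_2 = 132; b_2 = 85; a_3 = 51; b_3 = 146; c_3 = 34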